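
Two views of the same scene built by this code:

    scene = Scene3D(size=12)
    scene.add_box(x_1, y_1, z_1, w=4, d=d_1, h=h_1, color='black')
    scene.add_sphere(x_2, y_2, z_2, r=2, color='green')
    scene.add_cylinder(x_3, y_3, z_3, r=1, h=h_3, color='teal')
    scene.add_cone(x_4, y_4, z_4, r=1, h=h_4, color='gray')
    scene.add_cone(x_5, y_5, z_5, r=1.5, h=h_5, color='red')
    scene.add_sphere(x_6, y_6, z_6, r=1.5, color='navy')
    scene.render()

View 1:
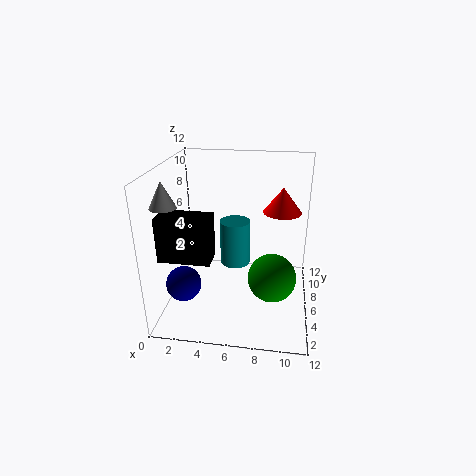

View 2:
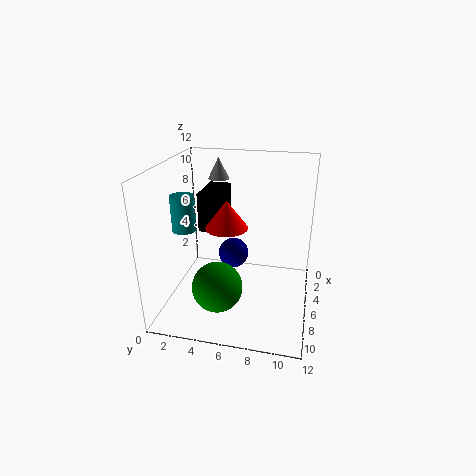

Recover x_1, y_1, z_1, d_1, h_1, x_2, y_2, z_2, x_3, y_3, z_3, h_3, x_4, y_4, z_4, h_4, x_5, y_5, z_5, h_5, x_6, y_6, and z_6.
x_1 = 0.5
y_1 = 2
z_1 = 5.5
d_1 = 2
h_1 = 3.5
x_2 = 9
y_2 = 5
z_2 = 3
x_3 = 6.5
y_3 = 1.5
z_3 = 6.5
h_3 = 3
x_4 = 1
y_4 = 3
z_4 = 9.5
h_4 = 2
x_5 = 9.5
y_5 = 6
z_5 = 8.5
h_5 = 2
x_6 = 1.5
y_6 = 4.5
z_6 = 2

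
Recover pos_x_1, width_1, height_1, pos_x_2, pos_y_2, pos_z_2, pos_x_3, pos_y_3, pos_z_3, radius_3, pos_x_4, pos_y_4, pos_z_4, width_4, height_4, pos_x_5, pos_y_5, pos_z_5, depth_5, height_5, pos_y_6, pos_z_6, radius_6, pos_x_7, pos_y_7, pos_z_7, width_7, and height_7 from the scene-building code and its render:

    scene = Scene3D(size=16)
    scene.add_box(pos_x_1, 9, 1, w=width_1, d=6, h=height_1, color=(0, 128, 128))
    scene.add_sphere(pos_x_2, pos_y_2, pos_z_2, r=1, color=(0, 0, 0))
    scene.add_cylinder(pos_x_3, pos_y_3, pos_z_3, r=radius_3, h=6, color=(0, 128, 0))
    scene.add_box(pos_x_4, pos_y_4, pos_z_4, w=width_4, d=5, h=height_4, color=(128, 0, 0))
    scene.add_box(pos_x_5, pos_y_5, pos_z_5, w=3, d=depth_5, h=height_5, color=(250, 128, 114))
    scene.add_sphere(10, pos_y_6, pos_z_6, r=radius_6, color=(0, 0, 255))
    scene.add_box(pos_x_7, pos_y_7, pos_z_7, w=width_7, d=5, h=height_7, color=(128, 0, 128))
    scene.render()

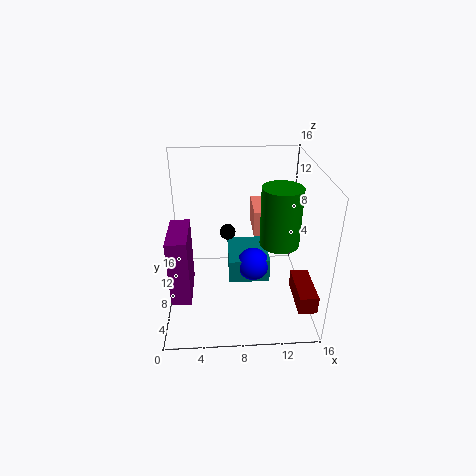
pos_x_1 = 7
width_1 = 5
height_1 = 3
pos_x_2 = 7
pos_y_2 = 13
pos_z_2 = 6
pos_x_3 = 12
pos_y_3 = 5
pos_z_3 = 9
radius_3 = 2
pos_x_4 = 14
pos_y_4 = 2
pos_z_4 = 2
width_4 = 2
height_4 = 2
pos_x_5 = 10
pos_y_5 = 10
pos_z_5 = 7
depth_5 = 5
height_5 = 3
pos_y_6 = 10
pos_z_6 = 3
radius_6 = 2
pos_x_7 = 1
pos_y_7 = 2
pos_z_7 = 4
width_7 = 2
height_7 = 7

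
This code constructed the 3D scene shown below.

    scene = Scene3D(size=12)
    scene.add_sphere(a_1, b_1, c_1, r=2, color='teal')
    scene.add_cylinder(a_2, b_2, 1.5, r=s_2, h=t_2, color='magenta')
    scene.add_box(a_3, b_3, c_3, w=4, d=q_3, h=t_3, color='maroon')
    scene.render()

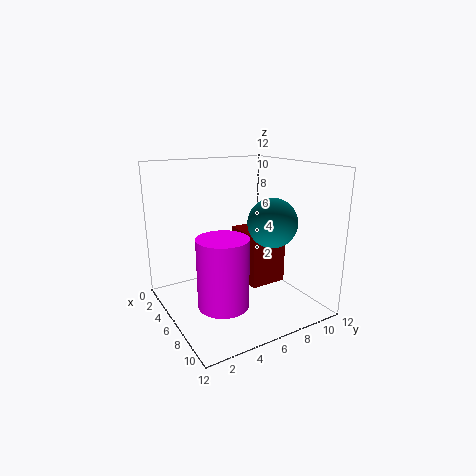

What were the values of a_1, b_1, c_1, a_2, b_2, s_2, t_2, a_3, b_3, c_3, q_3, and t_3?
a_1 = 8
b_1 = 8
c_1 = 7.5
a_2 = 8
b_2 = 3.5
s_2 = 2
t_2 = 5.5
a_3 = 1.5
b_3 = 8
c_3 = 0.5
q_3 = 3.5
t_3 = 5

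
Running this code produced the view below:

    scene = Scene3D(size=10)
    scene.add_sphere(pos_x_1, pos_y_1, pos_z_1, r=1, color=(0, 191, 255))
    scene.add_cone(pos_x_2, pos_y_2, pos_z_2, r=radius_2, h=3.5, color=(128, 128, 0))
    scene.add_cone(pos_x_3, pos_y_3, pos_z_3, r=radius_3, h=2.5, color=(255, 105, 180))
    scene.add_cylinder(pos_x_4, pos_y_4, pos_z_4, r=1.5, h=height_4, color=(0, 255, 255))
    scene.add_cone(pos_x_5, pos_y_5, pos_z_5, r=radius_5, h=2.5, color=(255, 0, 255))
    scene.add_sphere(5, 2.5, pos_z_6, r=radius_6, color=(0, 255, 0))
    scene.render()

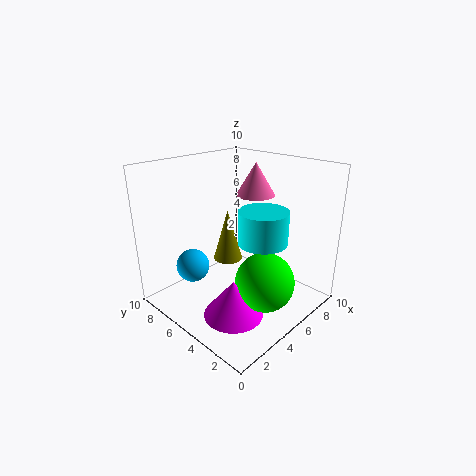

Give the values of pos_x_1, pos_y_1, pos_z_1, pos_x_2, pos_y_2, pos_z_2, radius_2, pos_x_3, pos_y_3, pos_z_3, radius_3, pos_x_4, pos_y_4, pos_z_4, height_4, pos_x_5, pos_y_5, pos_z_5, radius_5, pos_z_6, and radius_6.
pos_x_1 = 1, pos_y_1 = 5, pos_z_1 = 4.5, pos_x_2 = 4.5, pos_y_2 = 5.5, pos_z_2 = 3.5, radius_2 = 1, pos_x_3 = 8.5, pos_y_3 = 6.5, pos_z_3 = 7, radius_3 = 1.5, pos_x_4 = 4, pos_y_4 = 2, pos_z_4 = 6, height_4 = 2, pos_x_5 = 3, pos_y_5 = 3.5, pos_z_5 = 0.5, radius_5 = 2, pos_z_6 = 2.5, radius_6 = 2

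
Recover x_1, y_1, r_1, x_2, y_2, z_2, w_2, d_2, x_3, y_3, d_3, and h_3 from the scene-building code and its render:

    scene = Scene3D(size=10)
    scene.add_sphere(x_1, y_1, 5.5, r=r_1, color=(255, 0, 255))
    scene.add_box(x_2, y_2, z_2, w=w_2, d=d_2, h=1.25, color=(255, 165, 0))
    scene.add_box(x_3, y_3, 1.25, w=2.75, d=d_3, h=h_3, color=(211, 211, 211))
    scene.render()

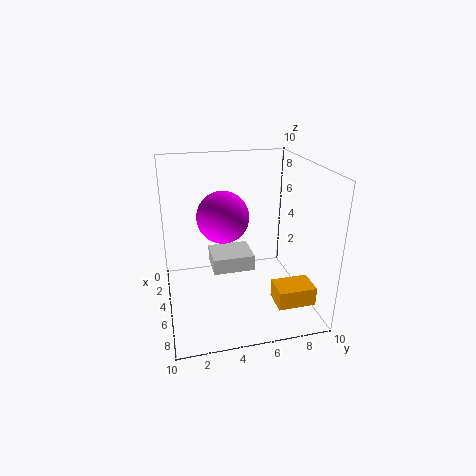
x_1 = 2.25
y_1 = 4.5
r_1 = 2
x_2 = 7.25
y_2 = 6.75
z_2 = 1.5
w_2 = 1.75
d_2 = 2.5
x_3 = 0.75
y_3 = 3.5
d_3 = 3.25
h_3 = 1.25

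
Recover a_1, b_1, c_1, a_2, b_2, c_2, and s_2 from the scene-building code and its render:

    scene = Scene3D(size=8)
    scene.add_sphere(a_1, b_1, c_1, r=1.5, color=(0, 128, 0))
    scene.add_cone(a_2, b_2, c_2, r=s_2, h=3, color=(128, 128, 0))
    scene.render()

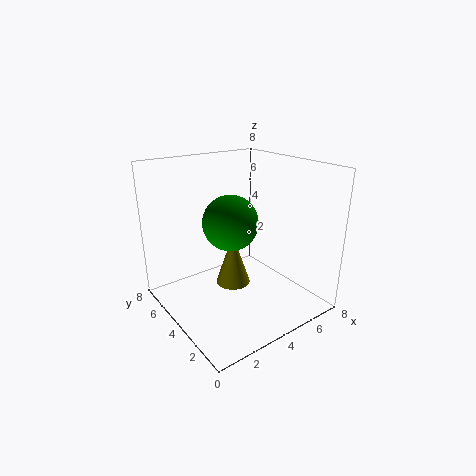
a_1 = 3.5
b_1 = 4
c_1 = 5
a_2 = 4
b_2 = 4.5
c_2 = 1
s_2 = 1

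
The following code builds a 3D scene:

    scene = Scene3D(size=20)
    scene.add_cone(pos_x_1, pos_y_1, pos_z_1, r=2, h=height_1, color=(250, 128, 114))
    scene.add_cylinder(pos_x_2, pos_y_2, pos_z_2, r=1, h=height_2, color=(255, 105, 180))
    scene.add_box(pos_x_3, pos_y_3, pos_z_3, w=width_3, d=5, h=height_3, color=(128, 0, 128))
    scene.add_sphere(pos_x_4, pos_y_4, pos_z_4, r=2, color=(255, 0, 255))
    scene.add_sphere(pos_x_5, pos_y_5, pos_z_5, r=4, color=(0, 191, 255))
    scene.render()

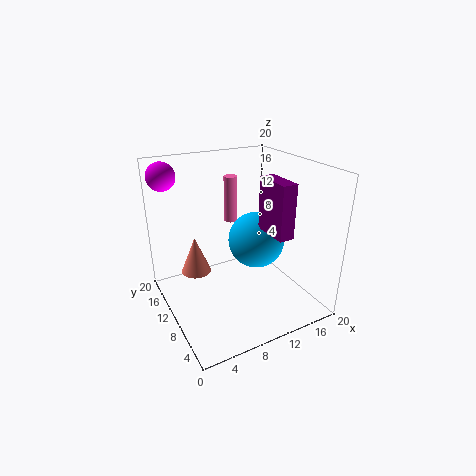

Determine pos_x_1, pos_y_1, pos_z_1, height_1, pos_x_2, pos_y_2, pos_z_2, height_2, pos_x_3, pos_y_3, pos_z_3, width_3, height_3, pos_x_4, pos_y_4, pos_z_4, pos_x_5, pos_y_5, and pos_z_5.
pos_x_1 = 4
pos_y_1 = 11
pos_z_1 = 6
height_1 = 5
pos_x_2 = 12
pos_y_2 = 16
pos_z_2 = 10
height_2 = 7
pos_x_3 = 12
pos_y_3 = 3
pos_z_3 = 12
width_3 = 2
height_3 = 7
pos_x_4 = 2
pos_y_4 = 17
pos_z_4 = 18
pos_x_5 = 13
pos_y_5 = 10
pos_z_5 = 9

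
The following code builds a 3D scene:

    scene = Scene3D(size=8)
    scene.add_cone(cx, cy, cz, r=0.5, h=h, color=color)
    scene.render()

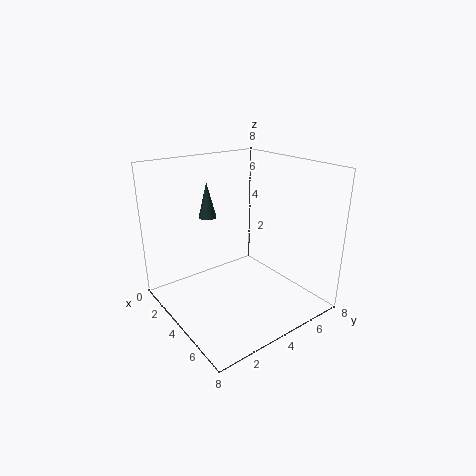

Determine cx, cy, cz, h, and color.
cx = 2.5
cy = 3
cz = 5
h = 2
color = 'darkslategray'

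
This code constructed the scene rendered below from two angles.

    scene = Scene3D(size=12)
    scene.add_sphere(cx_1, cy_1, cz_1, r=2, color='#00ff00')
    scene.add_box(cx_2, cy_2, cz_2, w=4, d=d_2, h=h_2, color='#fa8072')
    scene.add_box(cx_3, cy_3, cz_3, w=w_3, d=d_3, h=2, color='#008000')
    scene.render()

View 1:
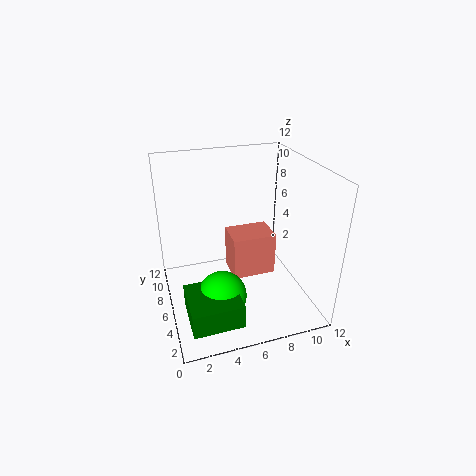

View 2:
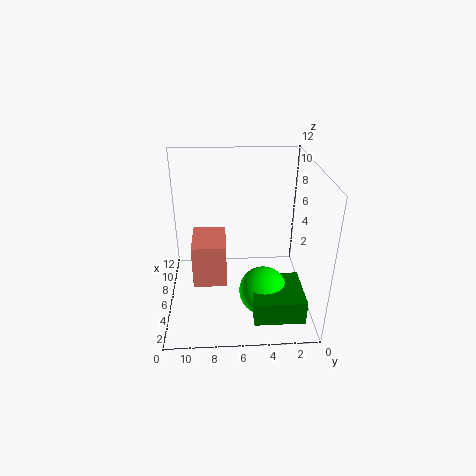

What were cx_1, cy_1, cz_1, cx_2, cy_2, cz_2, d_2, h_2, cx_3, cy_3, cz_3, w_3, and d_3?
cx_1 = 4, cy_1 = 4, cz_1 = 2, cx_2 = 6, cy_2 = 7, cz_2 = 1, d_2 = 3, h_2 = 4, cx_3 = 1, cy_3 = 1, cz_3 = 1, w_3 = 4, d_3 = 4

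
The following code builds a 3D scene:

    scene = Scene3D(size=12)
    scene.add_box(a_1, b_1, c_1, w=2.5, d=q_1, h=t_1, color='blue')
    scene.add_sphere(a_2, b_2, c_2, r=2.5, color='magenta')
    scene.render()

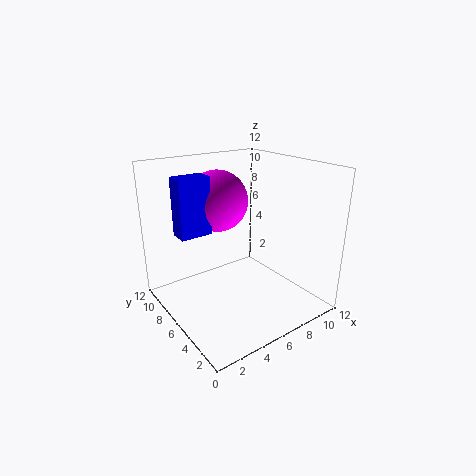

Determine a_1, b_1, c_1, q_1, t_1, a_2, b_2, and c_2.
a_1 = 1, b_1 = 6, c_1 = 7, q_1 = 1.5, t_1 = 4.5, a_2 = 5, b_2 = 7.5, c_2 = 9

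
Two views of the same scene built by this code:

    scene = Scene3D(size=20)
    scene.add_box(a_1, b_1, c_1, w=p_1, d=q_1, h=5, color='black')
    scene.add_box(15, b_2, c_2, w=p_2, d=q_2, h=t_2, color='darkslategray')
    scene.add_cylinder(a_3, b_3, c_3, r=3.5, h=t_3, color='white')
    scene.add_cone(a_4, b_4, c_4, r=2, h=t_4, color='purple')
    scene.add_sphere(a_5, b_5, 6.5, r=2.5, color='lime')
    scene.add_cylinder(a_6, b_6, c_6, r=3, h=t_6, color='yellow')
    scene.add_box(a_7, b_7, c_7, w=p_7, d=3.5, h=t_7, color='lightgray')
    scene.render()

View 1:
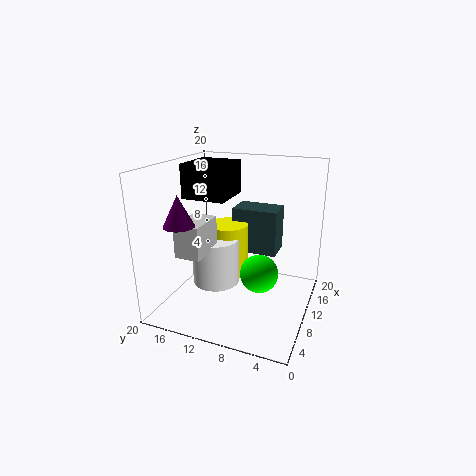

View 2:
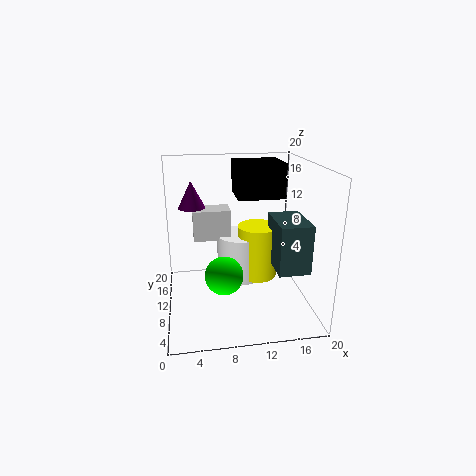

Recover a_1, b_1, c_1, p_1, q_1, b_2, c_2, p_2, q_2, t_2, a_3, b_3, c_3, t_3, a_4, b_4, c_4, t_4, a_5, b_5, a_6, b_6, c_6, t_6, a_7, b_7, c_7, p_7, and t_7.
a_1 = 10.5, b_1 = 12.5, c_1 = 14.5, p_1 = 7, q_1 = 6.5, b_2 = 6, c_2 = 5.5, p_2 = 4.5, q_2 = 7, t_2 = 7, a_3 = 11, b_3 = 14, c_3 = 2, t_3 = 7, a_4 = 4, b_4 = 15.5, c_4 = 13, t_4 = 4, a_5 = 7.5, b_5 = 6, a_6 = 13.5, b_6 = 13, c_6 = 2.5, t_6 = 8, a_7 = 4, b_7 = 13, c_7 = 8.5, p_7 = 5.5, t_7 = 4.5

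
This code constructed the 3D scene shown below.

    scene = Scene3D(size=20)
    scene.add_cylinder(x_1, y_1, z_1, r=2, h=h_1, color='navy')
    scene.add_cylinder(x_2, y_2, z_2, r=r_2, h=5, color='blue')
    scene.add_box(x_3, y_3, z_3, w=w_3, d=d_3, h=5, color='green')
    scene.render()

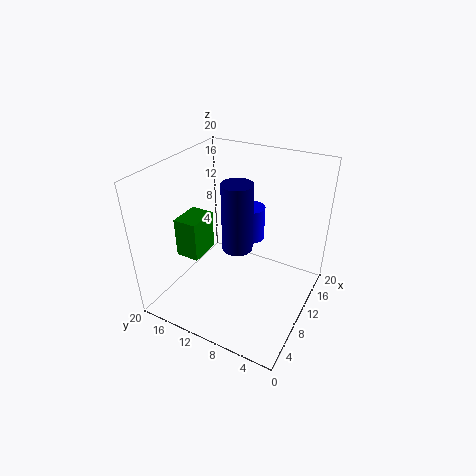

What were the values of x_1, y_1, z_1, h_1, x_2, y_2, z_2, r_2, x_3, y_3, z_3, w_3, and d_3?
x_1 = 8, y_1 = 9, z_1 = 10, h_1 = 9, x_2 = 14, y_2 = 10, z_2 = 8, r_2 = 2, x_3 = 3, y_3 = 12, z_3 = 10, w_3 = 4, d_3 = 3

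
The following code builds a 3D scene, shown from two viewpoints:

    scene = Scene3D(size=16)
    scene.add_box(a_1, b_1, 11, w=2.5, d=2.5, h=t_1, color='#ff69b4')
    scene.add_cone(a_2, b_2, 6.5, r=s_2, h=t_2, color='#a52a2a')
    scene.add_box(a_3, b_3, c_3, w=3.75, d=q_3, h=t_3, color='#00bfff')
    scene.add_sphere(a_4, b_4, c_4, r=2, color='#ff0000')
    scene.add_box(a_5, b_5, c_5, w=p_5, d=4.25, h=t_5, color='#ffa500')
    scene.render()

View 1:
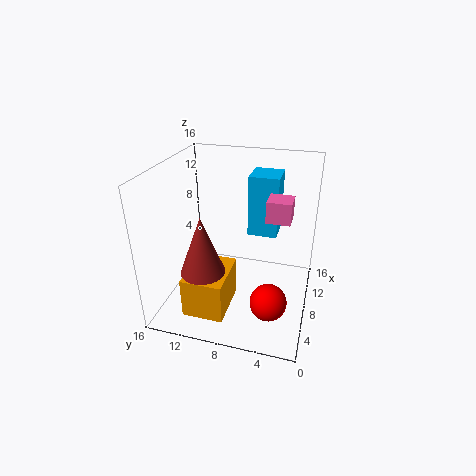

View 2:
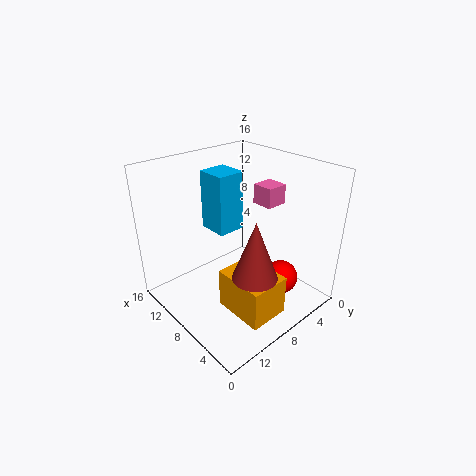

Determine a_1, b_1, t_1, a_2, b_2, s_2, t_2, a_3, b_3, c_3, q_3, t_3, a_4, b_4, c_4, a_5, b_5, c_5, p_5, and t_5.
a_1 = 6.5; b_1 = 2.25; t_1 = 2.25; a_2 = 3; b_2 = 10.25; s_2 = 2.25; t_2 = 6; a_3 = 11.25; b_3 = 4.25; c_3 = 6.75; q_3 = 3.5; t_3 = 7.25; a_4 = 5; b_4 = 3.75; c_4 = 2.25; a_5 = 1; b_5 = 7.75; c_5 = 2; p_5 = 5.5; t_5 = 4.25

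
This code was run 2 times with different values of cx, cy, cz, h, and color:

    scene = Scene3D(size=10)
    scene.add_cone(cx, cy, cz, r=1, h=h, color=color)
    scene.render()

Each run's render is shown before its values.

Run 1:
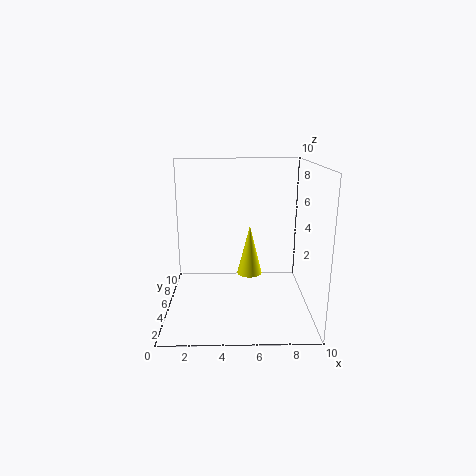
cx = 6; cy = 8; cz = 1; h = 4; color = 'yellow'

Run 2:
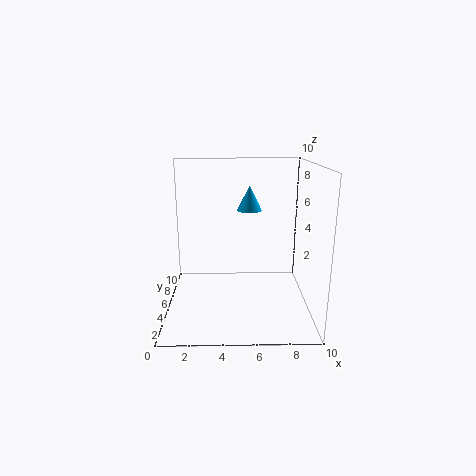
cx = 6; cy = 9; cz = 6; h = 2; color = 'deepskyblue'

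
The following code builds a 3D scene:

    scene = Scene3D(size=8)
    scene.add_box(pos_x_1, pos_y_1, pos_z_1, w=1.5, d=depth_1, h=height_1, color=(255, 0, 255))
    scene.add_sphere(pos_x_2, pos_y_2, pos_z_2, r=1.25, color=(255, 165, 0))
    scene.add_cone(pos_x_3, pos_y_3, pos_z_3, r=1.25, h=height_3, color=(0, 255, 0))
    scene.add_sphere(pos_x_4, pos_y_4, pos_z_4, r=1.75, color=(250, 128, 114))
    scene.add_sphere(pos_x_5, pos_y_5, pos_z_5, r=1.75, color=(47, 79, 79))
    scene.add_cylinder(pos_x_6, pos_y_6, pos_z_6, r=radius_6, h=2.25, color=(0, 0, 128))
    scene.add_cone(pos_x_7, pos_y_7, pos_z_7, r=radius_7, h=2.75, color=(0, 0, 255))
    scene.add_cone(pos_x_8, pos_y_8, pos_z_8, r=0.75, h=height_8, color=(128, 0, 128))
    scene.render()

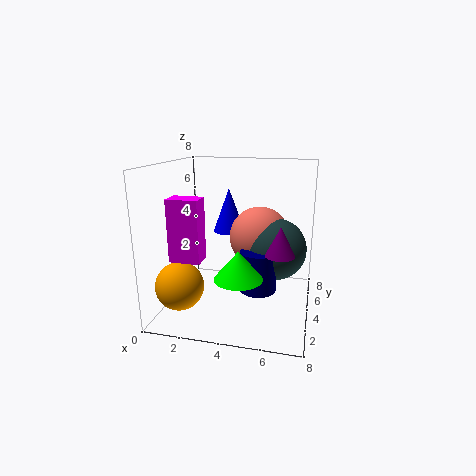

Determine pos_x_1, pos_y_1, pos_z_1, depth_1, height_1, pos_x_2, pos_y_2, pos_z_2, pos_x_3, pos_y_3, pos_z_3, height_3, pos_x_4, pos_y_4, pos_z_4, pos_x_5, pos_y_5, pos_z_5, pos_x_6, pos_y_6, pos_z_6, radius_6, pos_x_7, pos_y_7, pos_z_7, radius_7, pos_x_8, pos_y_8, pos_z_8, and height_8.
pos_x_1 = 1.5, pos_y_1 = 0.5, pos_z_1 = 3.75, depth_1 = 1, height_1 = 3, pos_x_2 = 1.5, pos_y_2 = 1.5, pos_z_2 = 2, pos_x_3 = 4.5, pos_y_3 = 2, pos_z_3 = 2.5, height_3 = 1.5, pos_x_4 = 5, pos_y_4 = 5.25, pos_z_4 = 3.75, pos_x_5 = 6, pos_y_5 = 4.75, pos_z_5 = 3.25, pos_x_6 = 5.25, pos_y_6 = 3.5, pos_z_6 = 1.25, radius_6 = 1, pos_x_7 = 2.75, pos_y_7 = 6.75, pos_z_7 = 3.5, radius_7 = 1, pos_x_8 = 6.5, pos_y_8 = 2.5, pos_z_8 = 3.75, height_8 = 1.5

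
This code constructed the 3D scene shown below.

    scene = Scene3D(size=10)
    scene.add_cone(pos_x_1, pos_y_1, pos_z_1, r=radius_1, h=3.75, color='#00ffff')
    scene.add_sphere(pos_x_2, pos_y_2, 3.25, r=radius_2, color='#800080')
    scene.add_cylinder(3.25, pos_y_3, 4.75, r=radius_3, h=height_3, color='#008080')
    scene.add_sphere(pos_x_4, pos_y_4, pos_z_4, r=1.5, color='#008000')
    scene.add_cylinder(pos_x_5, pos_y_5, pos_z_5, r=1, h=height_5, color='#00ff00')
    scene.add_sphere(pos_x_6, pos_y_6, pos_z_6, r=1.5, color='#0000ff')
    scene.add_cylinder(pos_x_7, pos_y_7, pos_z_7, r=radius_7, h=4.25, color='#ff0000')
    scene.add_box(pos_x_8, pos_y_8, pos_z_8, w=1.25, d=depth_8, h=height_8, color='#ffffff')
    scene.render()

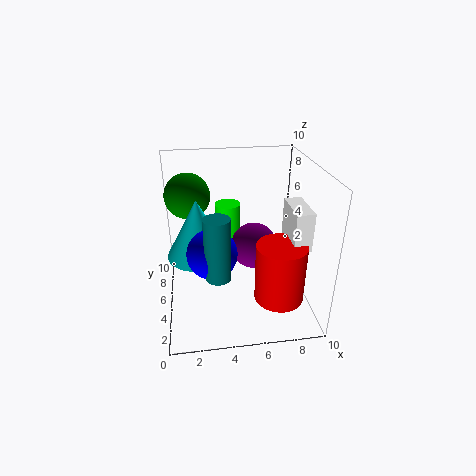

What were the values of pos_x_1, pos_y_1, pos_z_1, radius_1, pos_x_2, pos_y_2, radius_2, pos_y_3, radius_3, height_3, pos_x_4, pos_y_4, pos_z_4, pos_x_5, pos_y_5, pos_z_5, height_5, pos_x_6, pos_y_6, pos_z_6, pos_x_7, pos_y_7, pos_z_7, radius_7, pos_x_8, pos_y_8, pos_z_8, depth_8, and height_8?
pos_x_1 = 2.25
pos_y_1 = 3.75
pos_z_1 = 4.75
radius_1 = 2
pos_x_2 = 6.5
pos_y_2 = 6.75
radius_2 = 1.75
pos_y_3 = 1
radius_3 = 0.75
height_3 = 3.75
pos_x_4 = 1.75
pos_y_4 = 5.75
pos_z_4 = 8
pos_x_5 = 4.75
pos_y_5 = 8.75
pos_z_5 = 1.25
height_5 = 4.75
pos_x_6 = 3
pos_y_6 = 2
pos_z_6 = 5.75
pos_x_7 = 7.75
pos_y_7 = 3.5
pos_z_7 = 0.75
radius_7 = 1.75
pos_x_8 = 8.5
pos_y_8 = 3.25
pos_z_8 = 4.5
depth_8 = 3
height_8 = 2.75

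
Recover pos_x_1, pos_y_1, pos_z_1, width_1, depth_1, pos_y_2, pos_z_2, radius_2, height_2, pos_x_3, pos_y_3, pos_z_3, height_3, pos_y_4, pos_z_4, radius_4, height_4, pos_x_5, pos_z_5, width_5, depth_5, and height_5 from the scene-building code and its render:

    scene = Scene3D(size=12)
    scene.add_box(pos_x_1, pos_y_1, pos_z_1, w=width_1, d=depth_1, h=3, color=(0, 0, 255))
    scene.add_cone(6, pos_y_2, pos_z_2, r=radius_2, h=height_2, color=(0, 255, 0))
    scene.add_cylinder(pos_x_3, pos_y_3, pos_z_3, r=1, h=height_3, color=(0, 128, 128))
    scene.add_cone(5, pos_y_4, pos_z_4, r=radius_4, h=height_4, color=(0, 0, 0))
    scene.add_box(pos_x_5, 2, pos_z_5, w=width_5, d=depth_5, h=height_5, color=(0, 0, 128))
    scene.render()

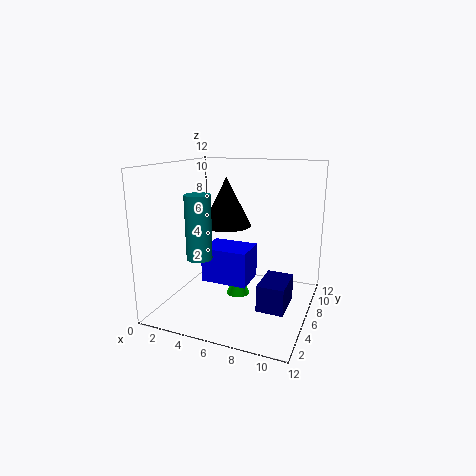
pos_x_1 = 3, pos_y_1 = 5, pos_z_1 = 2, width_1 = 4, depth_1 = 3, pos_y_2 = 6, pos_z_2 = 1, radius_2 = 1, height_2 = 2, pos_x_3 = 4, pos_y_3 = 3, pos_z_3 = 5, height_3 = 5, pos_y_4 = 6, pos_z_4 = 7, radius_4 = 2, height_4 = 4, pos_x_5 = 9, pos_z_5 = 2, width_5 = 2, depth_5 = 3, height_5 = 2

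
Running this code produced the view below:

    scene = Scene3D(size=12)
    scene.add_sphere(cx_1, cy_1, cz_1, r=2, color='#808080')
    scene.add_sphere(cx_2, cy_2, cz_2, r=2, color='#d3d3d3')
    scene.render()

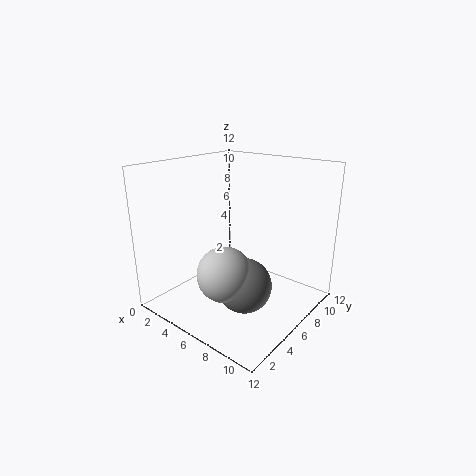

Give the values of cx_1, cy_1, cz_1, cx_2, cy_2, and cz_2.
cx_1 = 9
cy_1 = 3
cz_1 = 4
cx_2 = 8
cy_2 = 2
cz_2 = 5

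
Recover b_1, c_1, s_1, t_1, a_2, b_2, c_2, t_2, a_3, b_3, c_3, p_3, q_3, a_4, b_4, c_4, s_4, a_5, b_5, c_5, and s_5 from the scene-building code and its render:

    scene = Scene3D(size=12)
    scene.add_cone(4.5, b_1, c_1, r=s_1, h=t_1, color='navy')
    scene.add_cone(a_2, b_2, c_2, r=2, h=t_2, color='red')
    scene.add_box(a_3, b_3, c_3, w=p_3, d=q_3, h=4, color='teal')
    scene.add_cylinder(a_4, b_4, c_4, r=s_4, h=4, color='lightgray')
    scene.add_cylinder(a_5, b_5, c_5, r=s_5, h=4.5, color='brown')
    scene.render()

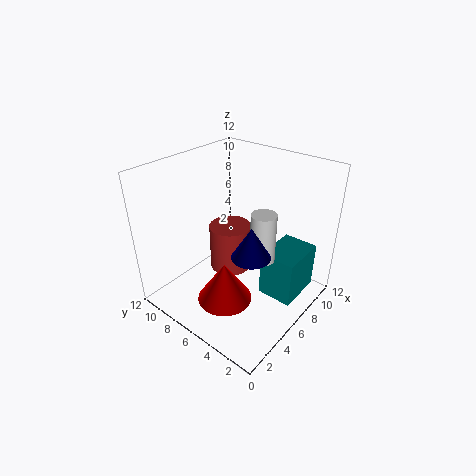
b_1 = 3.5, c_1 = 6, s_1 = 1.5, t_1 = 2.5, a_2 = 2, b_2 = 4, c_2 = 3.5, t_2 = 3, a_3 = 6.5, b_3 = 1, c_3 = 1, p_3 = 4, q_3 = 3, a_4 = 6, b_4 = 3.5, c_4 = 5, s_4 = 1, a_5 = 8.5, b_5 = 9, c_5 = 0.5, s_5 = 2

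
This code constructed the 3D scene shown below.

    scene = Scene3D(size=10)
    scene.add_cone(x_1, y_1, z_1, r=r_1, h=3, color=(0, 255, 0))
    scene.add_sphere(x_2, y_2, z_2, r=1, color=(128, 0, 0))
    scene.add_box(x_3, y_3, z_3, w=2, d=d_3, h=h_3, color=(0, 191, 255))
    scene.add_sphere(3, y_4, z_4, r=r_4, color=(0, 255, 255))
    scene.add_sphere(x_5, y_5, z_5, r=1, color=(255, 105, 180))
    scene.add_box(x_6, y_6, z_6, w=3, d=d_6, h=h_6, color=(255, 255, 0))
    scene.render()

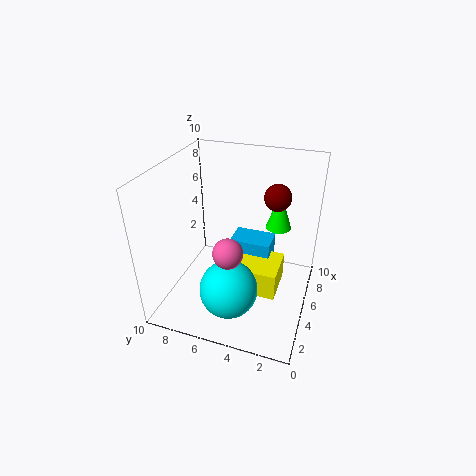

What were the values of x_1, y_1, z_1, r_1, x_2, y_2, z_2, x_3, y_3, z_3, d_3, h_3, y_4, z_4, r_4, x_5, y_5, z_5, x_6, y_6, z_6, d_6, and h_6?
x_1 = 9
y_1 = 3
z_1 = 4
r_1 = 1
x_2 = 8
y_2 = 3
z_2 = 7
x_3 = 6
y_3 = 3
z_3 = 2
d_3 = 3
h_3 = 2
y_4 = 5
z_4 = 2
r_4 = 2
x_5 = 3
y_5 = 5
z_5 = 5
x_6 = 4
y_6 = 2
z_6 = 1
d_6 = 3
h_6 = 2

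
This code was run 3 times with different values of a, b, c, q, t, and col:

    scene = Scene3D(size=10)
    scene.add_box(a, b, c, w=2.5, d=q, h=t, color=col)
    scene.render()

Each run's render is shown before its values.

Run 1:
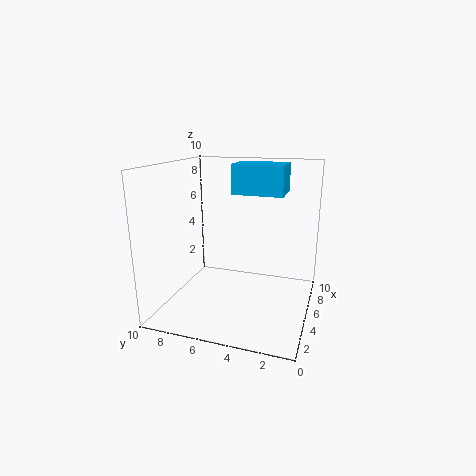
a = 5
b = 2
c = 8
q = 3.5
t = 2
col = 'deepskyblue'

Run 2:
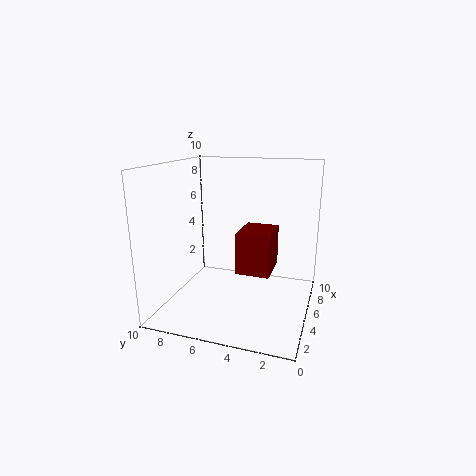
a = 1.5
b = 2
c = 4
q = 2
t = 2.5
col = 'maroon'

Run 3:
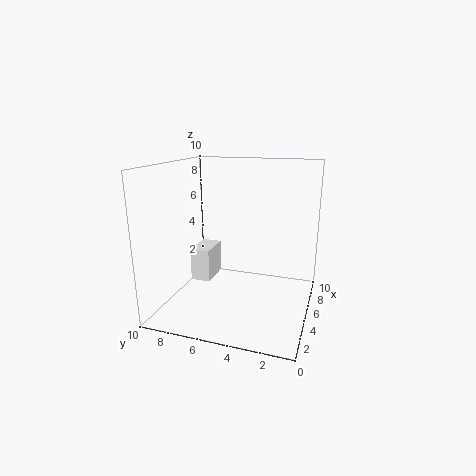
a = 5.5
b = 7.5
c = 1
q = 1.5
t = 2.5
col = 'white'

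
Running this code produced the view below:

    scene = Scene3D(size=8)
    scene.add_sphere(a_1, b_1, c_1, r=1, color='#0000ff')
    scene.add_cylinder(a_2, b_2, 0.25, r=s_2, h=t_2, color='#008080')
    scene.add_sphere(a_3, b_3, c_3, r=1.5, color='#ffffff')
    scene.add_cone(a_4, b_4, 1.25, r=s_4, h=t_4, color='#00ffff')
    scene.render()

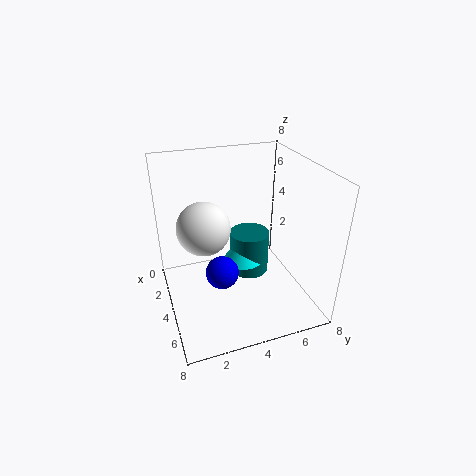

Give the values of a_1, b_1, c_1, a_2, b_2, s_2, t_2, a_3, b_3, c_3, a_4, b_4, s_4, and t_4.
a_1 = 3.25
b_1 = 3.25
c_1 = 1.25
a_2 = 2
b_2 = 5.5
s_2 = 1.25
t_2 = 2.75
a_3 = 3.25
b_3 = 2.25
c_3 = 4.5
a_4 = 2.25
b_4 = 5
s_4 = 1.25
t_4 = 1.75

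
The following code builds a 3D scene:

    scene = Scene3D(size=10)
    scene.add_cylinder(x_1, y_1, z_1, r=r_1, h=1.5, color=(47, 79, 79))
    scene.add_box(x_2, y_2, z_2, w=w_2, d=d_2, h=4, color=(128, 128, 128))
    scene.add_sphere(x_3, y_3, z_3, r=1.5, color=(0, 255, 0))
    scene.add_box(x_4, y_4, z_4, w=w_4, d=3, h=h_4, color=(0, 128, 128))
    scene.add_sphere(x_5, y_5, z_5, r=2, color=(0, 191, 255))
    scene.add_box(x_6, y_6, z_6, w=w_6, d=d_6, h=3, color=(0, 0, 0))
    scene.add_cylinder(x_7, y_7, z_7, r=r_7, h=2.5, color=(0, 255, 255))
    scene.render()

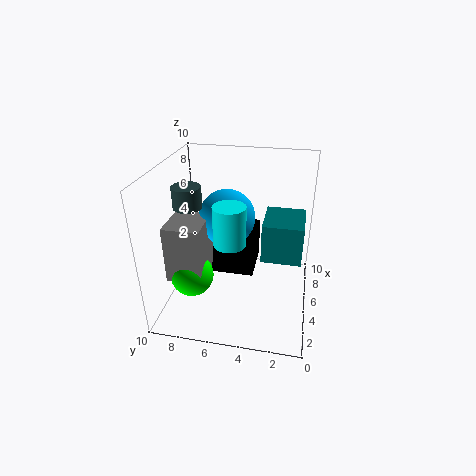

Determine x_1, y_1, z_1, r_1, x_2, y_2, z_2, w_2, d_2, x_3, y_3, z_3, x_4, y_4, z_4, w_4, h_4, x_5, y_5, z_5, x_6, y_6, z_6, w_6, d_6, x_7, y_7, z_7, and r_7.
x_1 = 5; y_1 = 8.5; z_1 = 7; r_1 = 1; x_2 = 2.5; y_2 = 7; z_2 = 2.5; w_2 = 3; d_2 = 2.5; x_3 = 3.5; y_3 = 8; z_3 = 2.5; x_4 = 6; y_4 = 0.5; z_4 = 2.5; w_4 = 3.5; h_4 = 3; x_5 = 6; y_5 = 6; z_5 = 6; x_6 = 5.5; y_6 = 4; z_6 = 1.5; w_6 = 3.5; d_6 = 3.5; x_7 = 2.5; y_7 = 5; z_7 = 6; r_7 = 1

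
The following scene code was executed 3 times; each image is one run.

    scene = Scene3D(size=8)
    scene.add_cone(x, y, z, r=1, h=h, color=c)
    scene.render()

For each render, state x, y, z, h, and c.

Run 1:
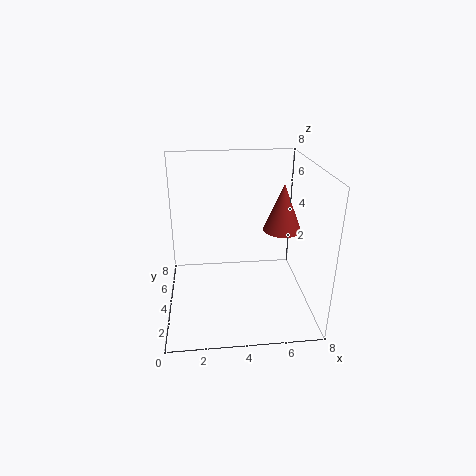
x = 6.25, y = 3.25, z = 4.75, h = 2.5, c = 'brown'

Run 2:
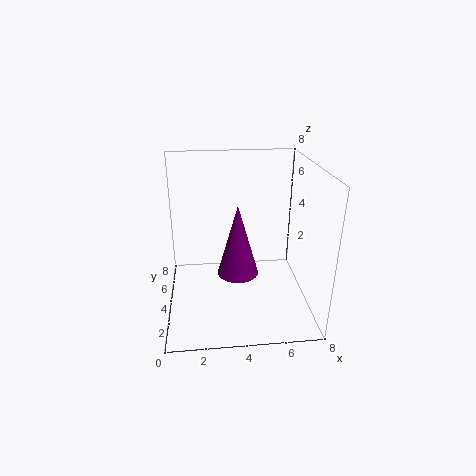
x = 3.75, y = 1.75, z = 3.25, h = 3.5, c = 'purple'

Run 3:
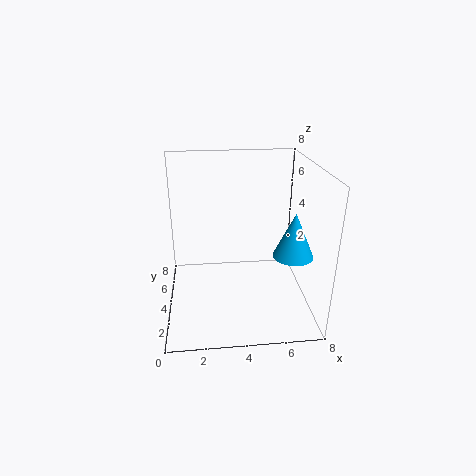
x = 6.5, y = 1.75, z = 4, h = 2.25, c = 'deepskyblue'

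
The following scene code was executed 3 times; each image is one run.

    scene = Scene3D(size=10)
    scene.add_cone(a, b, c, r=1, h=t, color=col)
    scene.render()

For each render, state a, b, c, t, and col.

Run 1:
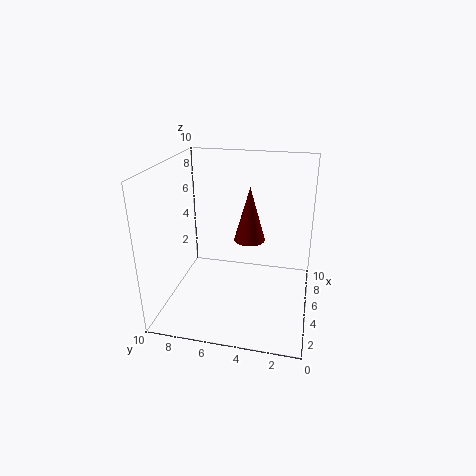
a = 4
b = 4
c = 5.5
t = 3.5
col = 'maroon'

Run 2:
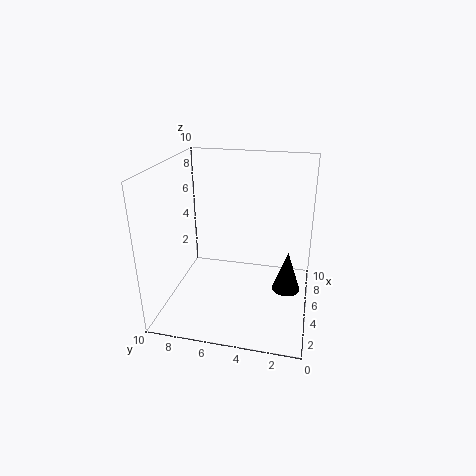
a = 5.5
b = 1.5
c = 1
t = 3
col = 'black'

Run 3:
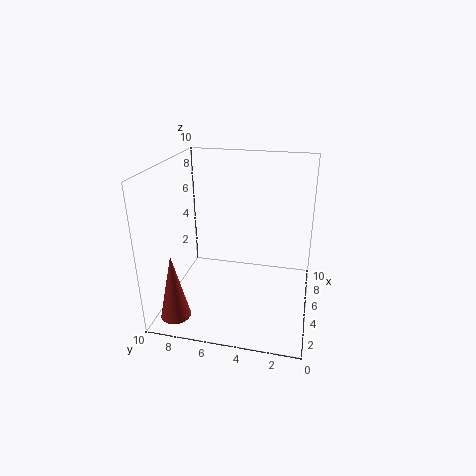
a = 1.5
b = 8.5
c = 0.5
t = 4.5
col = 'brown'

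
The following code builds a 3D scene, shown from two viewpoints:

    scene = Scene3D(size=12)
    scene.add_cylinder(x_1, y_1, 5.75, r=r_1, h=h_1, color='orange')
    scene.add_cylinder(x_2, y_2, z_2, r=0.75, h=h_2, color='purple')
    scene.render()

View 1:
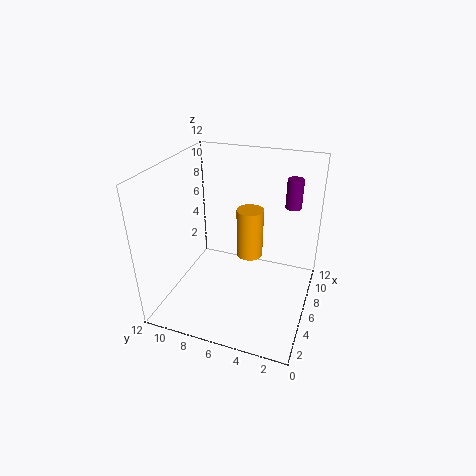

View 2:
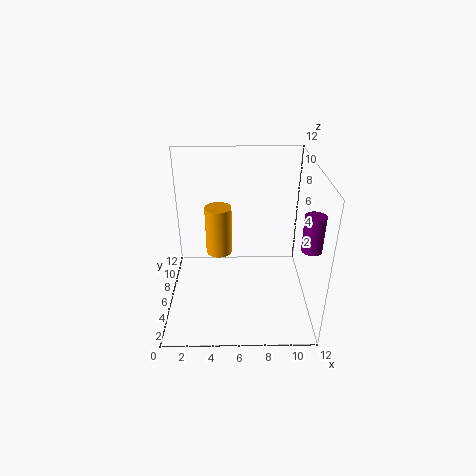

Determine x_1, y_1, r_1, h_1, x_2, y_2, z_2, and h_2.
x_1 = 4.5, y_1 = 4.5, r_1 = 1, h_1 = 3.75, x_2 = 11.25, y_2 = 2.5, z_2 = 7, h_2 = 2.75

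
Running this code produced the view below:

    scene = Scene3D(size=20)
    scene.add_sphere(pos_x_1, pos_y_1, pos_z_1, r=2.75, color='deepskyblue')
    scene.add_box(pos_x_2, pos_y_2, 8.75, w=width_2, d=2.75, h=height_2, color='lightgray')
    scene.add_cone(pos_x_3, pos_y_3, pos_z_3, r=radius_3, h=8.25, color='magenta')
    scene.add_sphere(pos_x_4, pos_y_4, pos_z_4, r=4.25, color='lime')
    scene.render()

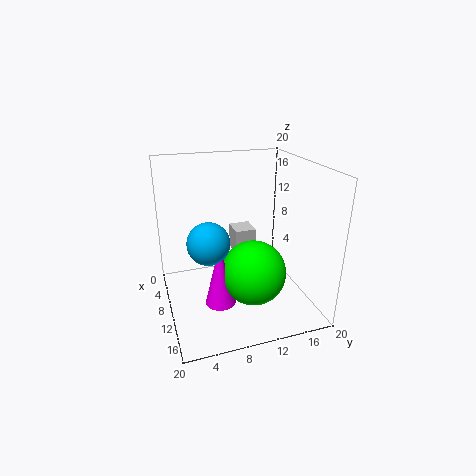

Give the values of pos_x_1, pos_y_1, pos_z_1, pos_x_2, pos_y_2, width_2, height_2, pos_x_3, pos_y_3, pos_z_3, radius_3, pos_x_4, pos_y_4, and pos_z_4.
pos_x_1 = 12.5; pos_y_1 = 5.25; pos_z_1 = 11; pos_x_2 = 9.25; pos_y_2 = 9; width_2 = 3; height_2 = 3.25; pos_x_3 = 14; pos_y_3 = 6.25; pos_z_3 = 3; radius_3 = 2; pos_x_4 = 14.25; pos_y_4 = 10.75; pos_z_4 = 6.75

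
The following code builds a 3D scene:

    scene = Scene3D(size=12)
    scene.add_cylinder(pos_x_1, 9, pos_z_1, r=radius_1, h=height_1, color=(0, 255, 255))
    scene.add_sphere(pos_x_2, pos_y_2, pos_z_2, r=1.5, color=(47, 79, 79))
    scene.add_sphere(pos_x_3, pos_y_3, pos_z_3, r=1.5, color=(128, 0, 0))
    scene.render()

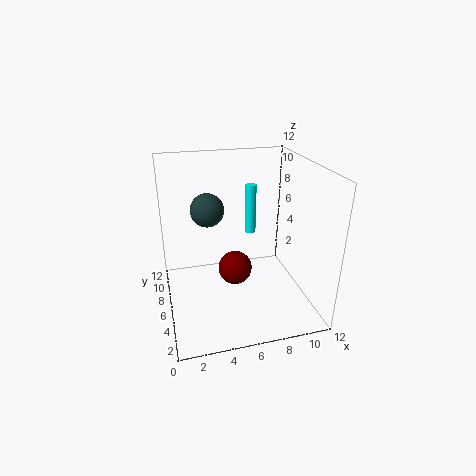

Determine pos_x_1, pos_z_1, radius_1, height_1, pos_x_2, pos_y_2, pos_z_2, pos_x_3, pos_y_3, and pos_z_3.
pos_x_1 = 8
pos_z_1 = 5
radius_1 = 0.5
height_1 = 4.5
pos_x_2 = 4
pos_y_2 = 9
pos_z_2 = 7.5
pos_x_3 = 6
pos_y_3 = 7
pos_z_3 = 2.5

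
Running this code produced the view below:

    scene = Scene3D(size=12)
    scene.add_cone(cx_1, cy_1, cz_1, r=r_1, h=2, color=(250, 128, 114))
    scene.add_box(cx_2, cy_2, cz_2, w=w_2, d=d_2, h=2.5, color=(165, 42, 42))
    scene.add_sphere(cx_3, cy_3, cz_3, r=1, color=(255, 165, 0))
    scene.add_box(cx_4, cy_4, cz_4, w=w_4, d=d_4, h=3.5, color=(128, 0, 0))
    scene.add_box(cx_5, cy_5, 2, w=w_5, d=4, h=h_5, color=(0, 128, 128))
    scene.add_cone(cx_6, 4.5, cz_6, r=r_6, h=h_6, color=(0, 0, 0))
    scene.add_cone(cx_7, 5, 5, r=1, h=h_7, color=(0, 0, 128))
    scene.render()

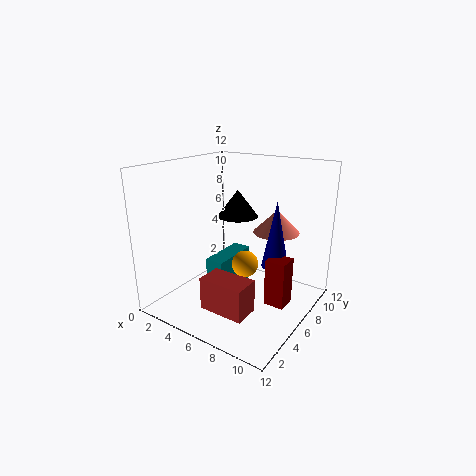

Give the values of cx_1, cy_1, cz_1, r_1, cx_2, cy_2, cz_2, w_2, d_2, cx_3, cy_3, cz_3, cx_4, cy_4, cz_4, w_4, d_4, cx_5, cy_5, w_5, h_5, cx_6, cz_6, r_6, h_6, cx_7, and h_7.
cx_1 = 8, cy_1 = 9, cz_1 = 6, r_1 = 2, cx_2 = 6, cy_2 = 1, cz_2 = 2, w_2 = 3.5, d_2 = 2, cx_3 = 8, cy_3 = 4, cz_3 = 5, cx_4 = 10, cy_4 = 3.5, cz_4 = 2.5, w_4 = 1.5, d_4 = 1.5, cx_5 = 5, cy_5 = 3, w_5 = 1.5, h_5 = 3, cx_6 = 7, cz_6 = 8.5, r_6 = 1.5, h_6 = 2, cx_7 = 10, h_7 = 5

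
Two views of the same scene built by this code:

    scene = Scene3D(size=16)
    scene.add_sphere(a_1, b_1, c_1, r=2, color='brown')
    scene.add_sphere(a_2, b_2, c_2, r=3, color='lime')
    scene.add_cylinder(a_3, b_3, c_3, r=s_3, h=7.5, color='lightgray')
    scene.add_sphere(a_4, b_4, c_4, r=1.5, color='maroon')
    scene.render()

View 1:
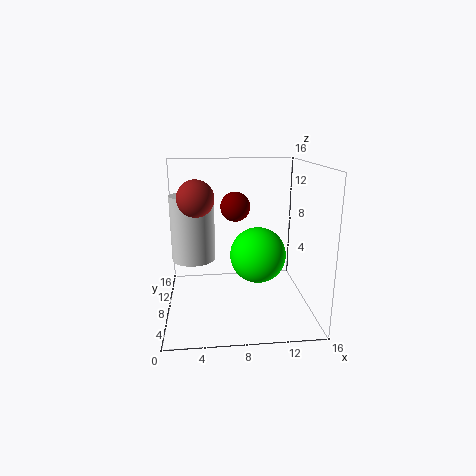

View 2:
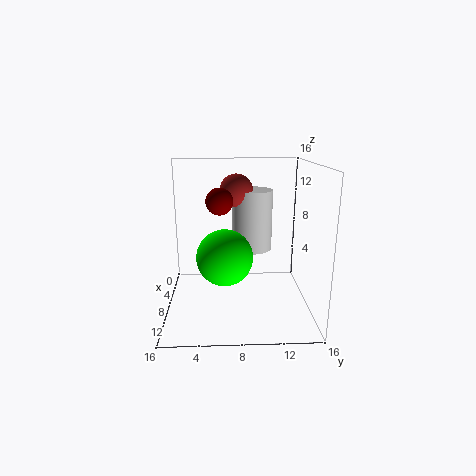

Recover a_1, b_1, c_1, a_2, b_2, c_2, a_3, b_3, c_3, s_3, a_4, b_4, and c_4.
a_1 = 3.5
b_1 = 8
c_1 = 12.5
a_2 = 10
b_2 = 6.5
c_2 = 6.5
a_3 = 3
b_3 = 10
c_3 = 5
s_3 = 2.5
a_4 = 7.5
b_4 = 6
c_4 = 12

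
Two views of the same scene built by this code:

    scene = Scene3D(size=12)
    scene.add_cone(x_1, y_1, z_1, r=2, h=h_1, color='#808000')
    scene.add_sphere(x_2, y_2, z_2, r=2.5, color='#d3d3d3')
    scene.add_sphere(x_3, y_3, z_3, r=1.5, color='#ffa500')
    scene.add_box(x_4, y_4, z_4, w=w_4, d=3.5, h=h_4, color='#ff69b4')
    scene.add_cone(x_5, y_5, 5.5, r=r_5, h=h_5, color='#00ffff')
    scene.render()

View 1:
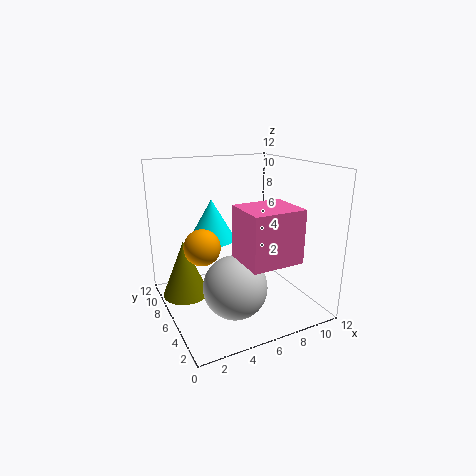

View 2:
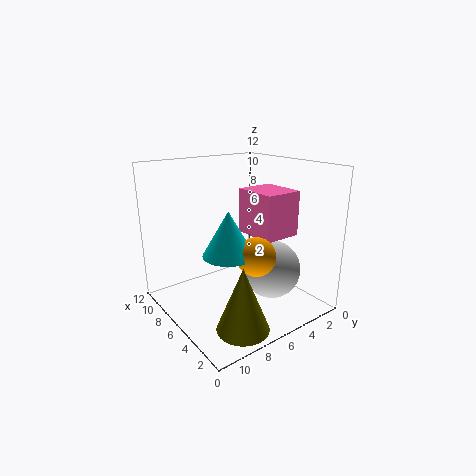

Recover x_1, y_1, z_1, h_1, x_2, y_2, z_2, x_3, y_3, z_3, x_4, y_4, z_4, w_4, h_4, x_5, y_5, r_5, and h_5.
x_1 = 2, y_1 = 8.5, z_1 = 0.5, h_1 = 5, x_2 = 4.5, y_2 = 3.5, z_2 = 3, x_3 = 3, y_3 = 6.5, z_3 = 5.5, x_4 = 4.5, y_4 = 0.5, z_4 = 5.5, w_4 = 4, h_4 = 4, x_5 = 4.5, y_5 = 8, r_5 = 2, h_5 = 3.5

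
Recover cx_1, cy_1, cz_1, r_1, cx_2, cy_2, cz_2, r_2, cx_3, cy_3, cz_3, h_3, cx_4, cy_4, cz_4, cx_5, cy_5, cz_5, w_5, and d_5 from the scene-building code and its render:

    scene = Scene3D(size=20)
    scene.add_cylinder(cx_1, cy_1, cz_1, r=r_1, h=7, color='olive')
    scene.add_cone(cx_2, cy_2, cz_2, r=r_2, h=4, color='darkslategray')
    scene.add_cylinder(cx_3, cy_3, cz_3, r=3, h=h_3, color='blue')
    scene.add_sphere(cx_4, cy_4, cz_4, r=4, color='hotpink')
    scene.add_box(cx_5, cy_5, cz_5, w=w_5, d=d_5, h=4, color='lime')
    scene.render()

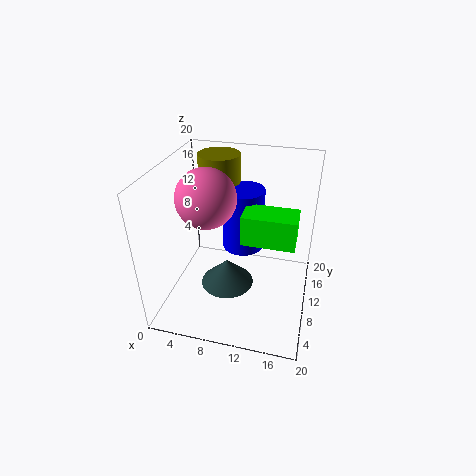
cx_1 = 6; cy_1 = 15; cz_1 = 13; r_1 = 3; cx_2 = 8; cy_2 = 11; cz_2 = 1; r_2 = 4; cx_3 = 10; cy_3 = 13; cz_3 = 7; h_3 = 9; cx_4 = 6; cy_4 = 9; cz_4 = 16; cx_5 = 11; cy_5 = 7; cz_5 = 11; w_5 = 7; d_5 = 4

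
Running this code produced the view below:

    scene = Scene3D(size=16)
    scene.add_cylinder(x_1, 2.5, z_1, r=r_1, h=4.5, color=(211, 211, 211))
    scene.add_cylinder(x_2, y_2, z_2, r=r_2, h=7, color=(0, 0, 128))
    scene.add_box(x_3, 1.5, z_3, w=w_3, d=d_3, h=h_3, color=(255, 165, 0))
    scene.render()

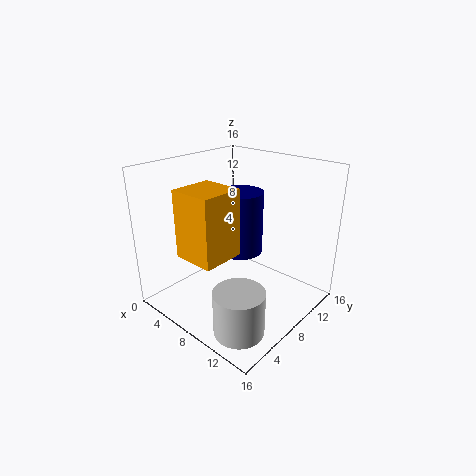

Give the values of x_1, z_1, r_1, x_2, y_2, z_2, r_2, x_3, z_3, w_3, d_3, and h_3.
x_1 = 13
z_1 = 1.5
r_1 = 2.5
x_2 = 7.5
y_2 = 9
z_2 = 6
r_2 = 2.5
x_3 = 5.5
z_3 = 7.5
w_3 = 4.5
d_3 = 4.5
h_3 = 7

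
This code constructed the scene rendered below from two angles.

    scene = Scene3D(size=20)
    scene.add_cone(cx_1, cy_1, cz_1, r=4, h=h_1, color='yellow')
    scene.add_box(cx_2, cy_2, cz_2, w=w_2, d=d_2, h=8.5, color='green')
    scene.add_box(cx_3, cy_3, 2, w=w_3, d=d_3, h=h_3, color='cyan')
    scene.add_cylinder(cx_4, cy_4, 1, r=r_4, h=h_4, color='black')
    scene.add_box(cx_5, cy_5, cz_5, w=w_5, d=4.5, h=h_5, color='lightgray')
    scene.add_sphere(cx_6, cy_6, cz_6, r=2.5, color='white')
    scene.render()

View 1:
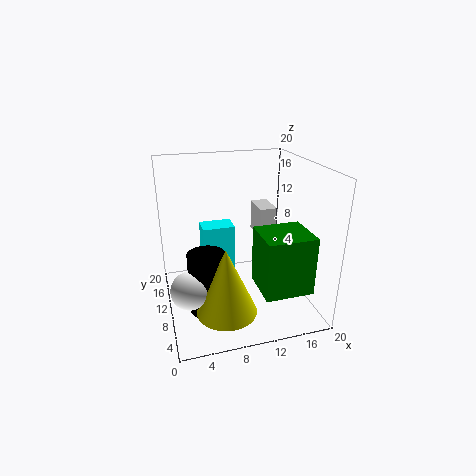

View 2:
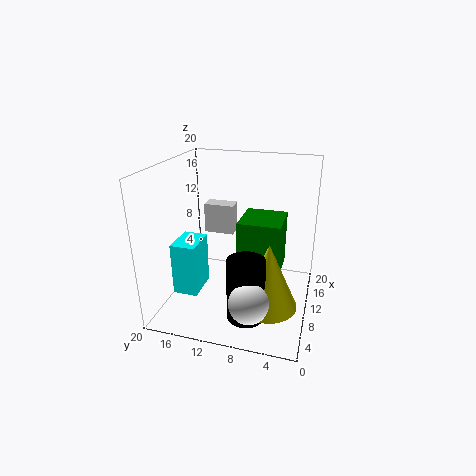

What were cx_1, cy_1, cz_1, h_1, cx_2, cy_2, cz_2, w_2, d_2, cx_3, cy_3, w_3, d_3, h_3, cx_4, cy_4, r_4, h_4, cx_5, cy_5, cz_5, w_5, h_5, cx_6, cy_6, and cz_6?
cx_1 = 7, cy_1 = 5, cz_1 = 2, h_1 = 9, cx_2 = 12.5, cy_2 = 4.5, cz_2 = 2.5, w_2 = 7, d_2 = 6.5, cx_3 = 6, cy_3 = 15, w_3 = 5, d_3 = 3.5, h_3 = 7.5, cx_4 = 5, cy_4 = 7.5, r_4 = 2.5, h_4 = 8.5, cx_5 = 14, cy_5 = 12, cz_5 = 8.5, w_5 = 2.5, h_5 = 4.5, cx_6 = 2.5, cy_6 = 6.5, cz_6 = 5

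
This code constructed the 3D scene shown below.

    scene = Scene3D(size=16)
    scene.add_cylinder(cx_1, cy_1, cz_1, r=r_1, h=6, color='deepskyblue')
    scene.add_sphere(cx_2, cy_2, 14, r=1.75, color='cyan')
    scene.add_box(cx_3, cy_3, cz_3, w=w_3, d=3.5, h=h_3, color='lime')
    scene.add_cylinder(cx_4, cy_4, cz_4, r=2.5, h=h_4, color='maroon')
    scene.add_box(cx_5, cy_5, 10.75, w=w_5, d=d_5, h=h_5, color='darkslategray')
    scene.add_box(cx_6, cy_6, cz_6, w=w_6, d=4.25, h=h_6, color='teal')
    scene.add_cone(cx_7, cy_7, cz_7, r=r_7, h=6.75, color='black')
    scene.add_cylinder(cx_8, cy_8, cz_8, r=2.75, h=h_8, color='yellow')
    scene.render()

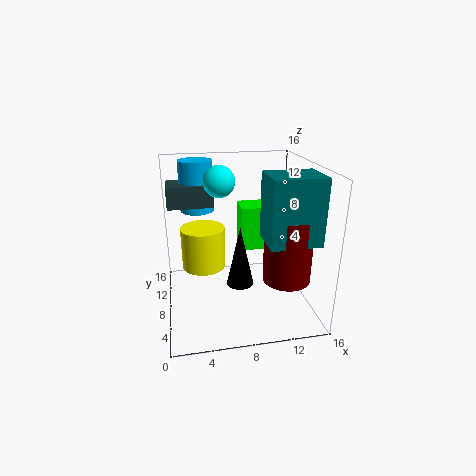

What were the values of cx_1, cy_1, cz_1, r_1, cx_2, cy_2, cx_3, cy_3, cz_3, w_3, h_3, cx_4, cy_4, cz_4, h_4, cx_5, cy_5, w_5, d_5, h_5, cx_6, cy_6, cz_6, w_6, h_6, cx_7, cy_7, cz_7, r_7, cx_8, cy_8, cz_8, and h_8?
cx_1 = 4; cy_1 = 13.25; cz_1 = 9.75; r_1 = 2; cx_2 = 6.25; cy_2 = 9.75; cx_3 = 9.25; cy_3 = 11.75; cz_3 = 4.5; w_3 = 4.75; h_3 = 5.5; cx_4 = 12.5; cy_4 = 4.25; cz_4 = 4.5; h_4 = 7; cx_5 = 0.5; cy_5 = 10.75; w_5 = 5.25; d_5 = 3.75; h_5 = 2.5; cx_6 = 10; cy_6 = 2; cz_6 = 9; w_6 = 5.25; h_6 = 6.75; cx_7 = 8; cy_7 = 6.75; cz_7 = 3; r_7 = 1.5; cx_8 = 4.5; cy_8 = 13; cz_8 = 2.25; h_8 = 5.25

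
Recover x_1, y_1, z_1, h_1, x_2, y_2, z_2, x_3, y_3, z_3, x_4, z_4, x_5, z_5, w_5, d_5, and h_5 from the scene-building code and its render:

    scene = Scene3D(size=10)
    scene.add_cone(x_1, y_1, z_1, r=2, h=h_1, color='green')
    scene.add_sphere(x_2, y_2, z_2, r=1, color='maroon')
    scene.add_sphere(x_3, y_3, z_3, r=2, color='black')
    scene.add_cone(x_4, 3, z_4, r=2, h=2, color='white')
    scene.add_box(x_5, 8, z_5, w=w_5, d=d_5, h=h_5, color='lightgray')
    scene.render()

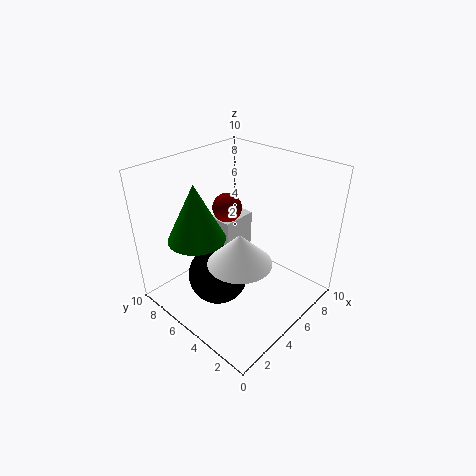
x_1 = 3, y_1 = 7, z_1 = 5, h_1 = 4, x_2 = 5, y_2 = 6, z_2 = 7, x_3 = 3, y_3 = 5, z_3 = 3, x_4 = 3, z_4 = 5, x_5 = 7, z_5 = 1, w_5 = 3, d_5 = 2, h_5 = 3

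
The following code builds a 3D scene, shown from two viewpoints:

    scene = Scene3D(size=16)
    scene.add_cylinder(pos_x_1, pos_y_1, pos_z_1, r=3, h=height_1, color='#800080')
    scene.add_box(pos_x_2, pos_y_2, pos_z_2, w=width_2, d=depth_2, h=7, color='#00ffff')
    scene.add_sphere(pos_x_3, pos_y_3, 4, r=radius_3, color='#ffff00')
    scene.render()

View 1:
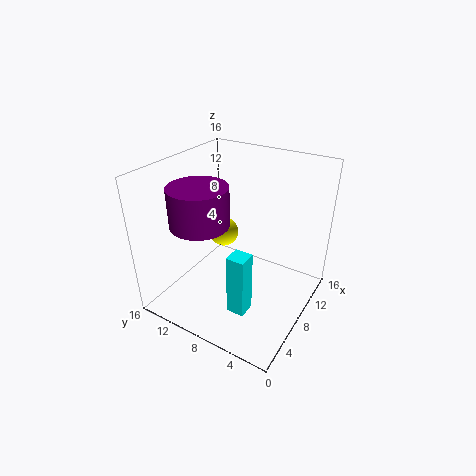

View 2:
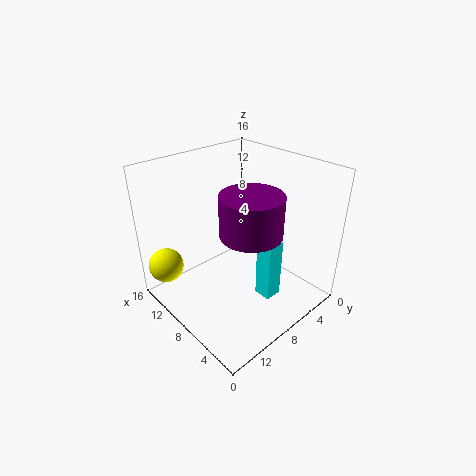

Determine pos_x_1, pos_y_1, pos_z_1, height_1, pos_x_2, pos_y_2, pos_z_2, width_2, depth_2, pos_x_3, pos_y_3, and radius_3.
pos_x_1 = 4, pos_y_1 = 10, pos_z_1 = 11, height_1 = 4, pos_x_2 = 4, pos_y_2 = 5, pos_z_2 = 1, width_2 = 2, depth_2 = 2, pos_x_3 = 14, pos_y_3 = 14, radius_3 = 2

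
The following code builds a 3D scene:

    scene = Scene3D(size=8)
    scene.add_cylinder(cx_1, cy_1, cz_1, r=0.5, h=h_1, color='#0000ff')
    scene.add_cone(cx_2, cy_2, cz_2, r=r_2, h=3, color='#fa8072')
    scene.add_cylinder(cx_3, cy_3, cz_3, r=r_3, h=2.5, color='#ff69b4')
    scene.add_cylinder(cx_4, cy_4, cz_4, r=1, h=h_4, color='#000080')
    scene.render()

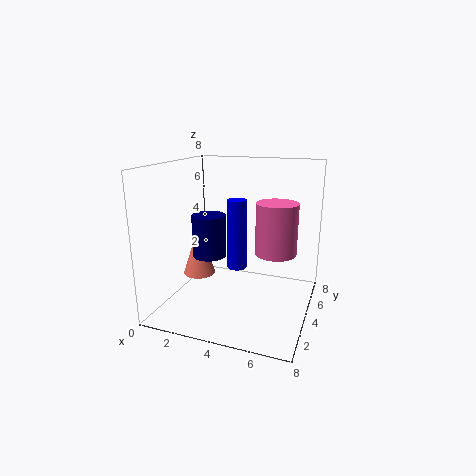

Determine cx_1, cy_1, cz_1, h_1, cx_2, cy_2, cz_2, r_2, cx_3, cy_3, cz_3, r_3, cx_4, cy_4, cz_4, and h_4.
cx_1 = 4.5, cy_1 = 2.5, cz_1 = 3, h_1 = 3.5, cx_2 = 1, cy_2 = 5, cz_2 = 1, r_2 = 1, cx_3 = 6.5, cy_3 = 2.5, cz_3 = 4, r_3 = 1, cx_4 = 2, cy_4 = 4.5, cz_4 = 2.5, h_4 = 2.5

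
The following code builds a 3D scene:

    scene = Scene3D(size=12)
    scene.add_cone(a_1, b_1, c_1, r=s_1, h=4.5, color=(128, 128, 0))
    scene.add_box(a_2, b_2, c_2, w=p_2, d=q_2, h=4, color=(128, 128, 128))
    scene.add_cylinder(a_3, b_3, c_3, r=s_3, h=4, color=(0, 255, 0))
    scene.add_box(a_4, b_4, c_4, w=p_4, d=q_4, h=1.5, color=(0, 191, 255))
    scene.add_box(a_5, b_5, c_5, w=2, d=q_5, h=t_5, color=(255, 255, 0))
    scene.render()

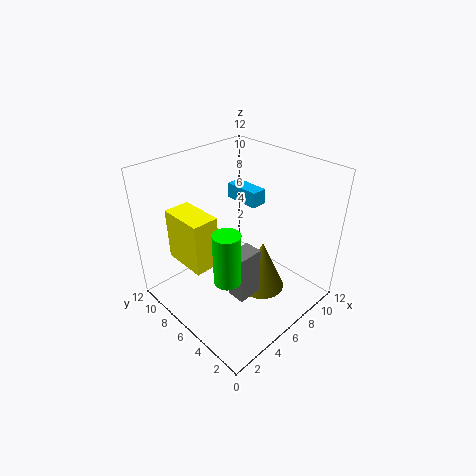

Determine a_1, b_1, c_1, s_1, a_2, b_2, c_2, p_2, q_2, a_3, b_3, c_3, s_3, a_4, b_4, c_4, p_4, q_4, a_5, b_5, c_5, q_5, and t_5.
a_1 = 7.5
b_1 = 4.5
c_1 = 1
s_1 = 2
a_2 = 3.5
b_2 = 3
c_2 = 2.5
p_2 = 2
q_2 = 1.5
a_3 = 2.5
b_3 = 3.5
c_3 = 5
s_3 = 1
a_4 = 10
b_4 = 8
c_4 = 6.5
p_4 = 1.5
q_4 = 3.5
a_5 = 1
b_5 = 5
c_5 = 5.5
q_5 = 3.5
t_5 = 4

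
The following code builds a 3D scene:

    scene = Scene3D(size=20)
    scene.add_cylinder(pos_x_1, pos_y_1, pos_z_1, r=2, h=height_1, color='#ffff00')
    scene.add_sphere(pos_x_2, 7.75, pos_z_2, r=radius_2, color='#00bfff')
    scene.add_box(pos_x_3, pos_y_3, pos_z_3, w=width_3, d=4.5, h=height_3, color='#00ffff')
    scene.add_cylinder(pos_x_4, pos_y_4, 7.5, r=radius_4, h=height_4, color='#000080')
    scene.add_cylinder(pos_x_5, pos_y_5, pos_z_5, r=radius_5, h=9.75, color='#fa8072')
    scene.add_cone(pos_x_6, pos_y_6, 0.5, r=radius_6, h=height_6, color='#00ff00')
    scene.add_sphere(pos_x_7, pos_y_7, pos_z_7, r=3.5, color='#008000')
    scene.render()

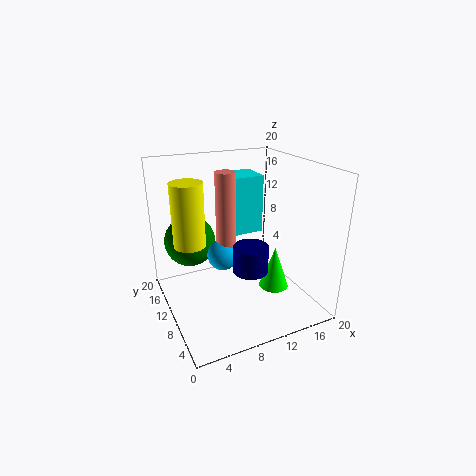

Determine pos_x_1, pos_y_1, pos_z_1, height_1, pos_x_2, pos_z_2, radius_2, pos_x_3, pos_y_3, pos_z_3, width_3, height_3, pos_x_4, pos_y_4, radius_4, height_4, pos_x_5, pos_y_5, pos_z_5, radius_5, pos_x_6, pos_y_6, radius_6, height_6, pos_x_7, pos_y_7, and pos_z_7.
pos_x_1 = 2.75, pos_y_1 = 8.75, pos_z_1 = 11, height_1 = 8, pos_x_2 = 6.75, pos_z_2 = 9.25, radius_2 = 2, pos_x_3 = 9, pos_y_3 = 11.25, pos_z_3 = 9.75, width_3 = 5.5, height_3 = 8.25, pos_x_4 = 9.5, pos_y_4 = 5.25, radius_4 = 2.25, height_4 = 3.5, pos_x_5 = 7.25, pos_y_5 = 7.75, pos_z_5 = 10.25, radius_5 = 1.25, pos_x_6 = 16.25, pos_y_6 = 10, radius_6 = 2.25, height_6 = 6.5, pos_x_7 = 4, pos_y_7 = 13, pos_z_7 = 9.5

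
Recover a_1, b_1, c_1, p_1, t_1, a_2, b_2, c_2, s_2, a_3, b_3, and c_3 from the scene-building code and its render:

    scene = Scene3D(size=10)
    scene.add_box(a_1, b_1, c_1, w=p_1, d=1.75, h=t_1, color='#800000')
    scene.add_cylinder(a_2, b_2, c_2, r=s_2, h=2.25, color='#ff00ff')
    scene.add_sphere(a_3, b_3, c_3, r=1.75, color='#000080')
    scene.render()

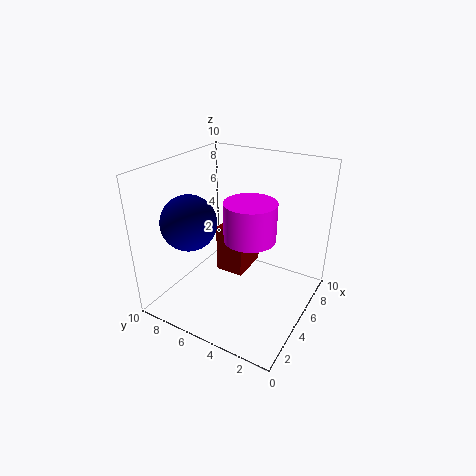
a_1 = 2.75
b_1 = 3.5
c_1 = 3.75
p_1 = 2.5
t_1 = 3
a_2 = 2.5
b_2 = 2.75
c_2 = 6.75
s_2 = 1.5
a_3 = 2
b_3 = 6.75
c_3 = 7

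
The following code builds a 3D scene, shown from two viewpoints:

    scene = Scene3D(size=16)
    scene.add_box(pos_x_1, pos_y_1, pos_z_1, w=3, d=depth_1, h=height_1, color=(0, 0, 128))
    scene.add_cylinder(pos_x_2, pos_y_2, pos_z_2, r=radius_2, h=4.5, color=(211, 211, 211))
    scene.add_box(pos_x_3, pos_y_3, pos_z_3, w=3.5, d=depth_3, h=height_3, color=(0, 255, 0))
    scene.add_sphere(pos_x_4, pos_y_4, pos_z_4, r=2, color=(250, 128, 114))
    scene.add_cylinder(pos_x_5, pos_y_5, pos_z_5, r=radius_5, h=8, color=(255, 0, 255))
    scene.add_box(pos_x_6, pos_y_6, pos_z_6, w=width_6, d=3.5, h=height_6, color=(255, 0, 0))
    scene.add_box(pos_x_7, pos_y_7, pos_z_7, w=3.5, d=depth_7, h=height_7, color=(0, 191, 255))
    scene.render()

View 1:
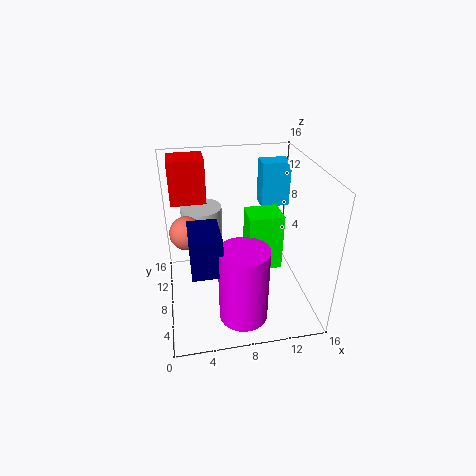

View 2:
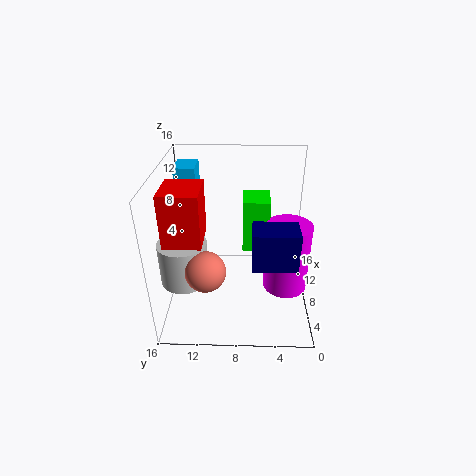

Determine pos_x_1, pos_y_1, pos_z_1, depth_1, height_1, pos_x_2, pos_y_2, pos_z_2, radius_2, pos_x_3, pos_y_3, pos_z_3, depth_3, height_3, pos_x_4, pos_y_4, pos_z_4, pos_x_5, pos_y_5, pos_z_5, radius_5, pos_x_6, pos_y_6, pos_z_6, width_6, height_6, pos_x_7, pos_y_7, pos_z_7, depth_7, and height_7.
pos_x_1 = 2.5, pos_y_1 = 2, pos_z_1 = 7.5, depth_1 = 4.5, height_1 = 4, pos_x_2 = 4.5, pos_y_2 = 13.5, pos_z_2 = 5, radius_2 = 2.5, pos_x_3 = 8.5, pos_y_3 = 4.5, pos_z_3 = 6, depth_3 = 3, height_3 = 6, pos_x_4 = 2.5, pos_y_4 = 11, pos_z_4 = 7.5, pos_x_5 = 7.5, pos_y_5 = 2.5, pos_z_5 = 2, radius_5 = 2.5, pos_x_6 = 1, pos_y_6 = 11, pos_z_6 = 11, width_6 = 4, height_6 = 5, pos_x_7 = 12, pos_y_7 = 13, pos_z_7 = 9, depth_7 = 2.5, height_7 = 5.5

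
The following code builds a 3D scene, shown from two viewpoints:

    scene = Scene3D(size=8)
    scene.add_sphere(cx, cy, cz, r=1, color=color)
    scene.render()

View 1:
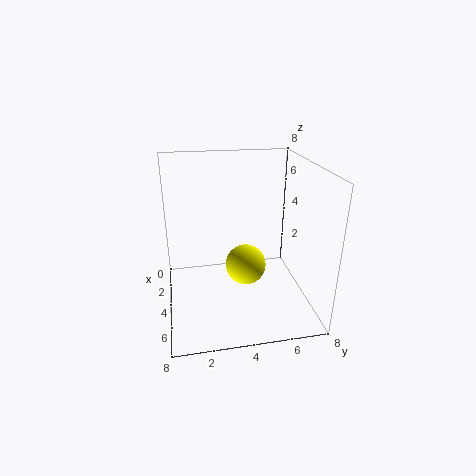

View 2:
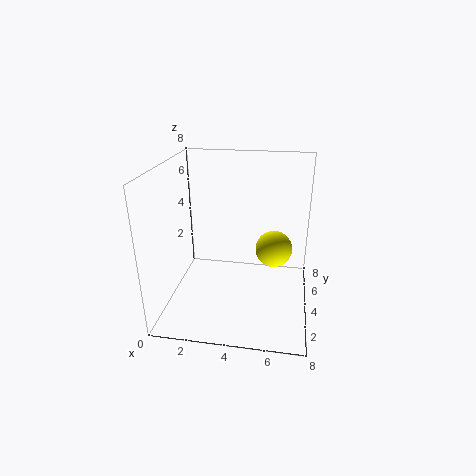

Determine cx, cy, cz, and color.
cx = 6, cy = 4, cz = 3.5, color = 'yellow'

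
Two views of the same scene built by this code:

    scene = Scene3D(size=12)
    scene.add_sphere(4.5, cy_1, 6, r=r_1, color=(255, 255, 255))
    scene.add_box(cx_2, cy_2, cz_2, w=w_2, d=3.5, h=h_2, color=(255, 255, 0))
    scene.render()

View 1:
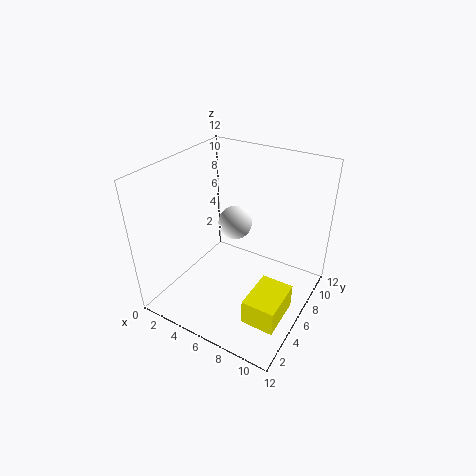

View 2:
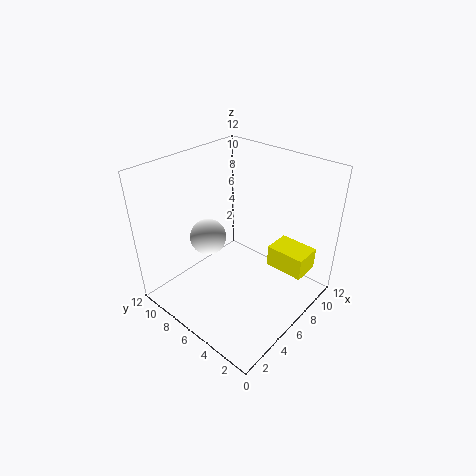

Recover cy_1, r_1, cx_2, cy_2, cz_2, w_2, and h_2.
cy_1 = 8
r_1 = 1.5
cx_2 = 9
cy_2 = 1.5
cz_2 = 2
w_2 = 2.5
h_2 = 2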